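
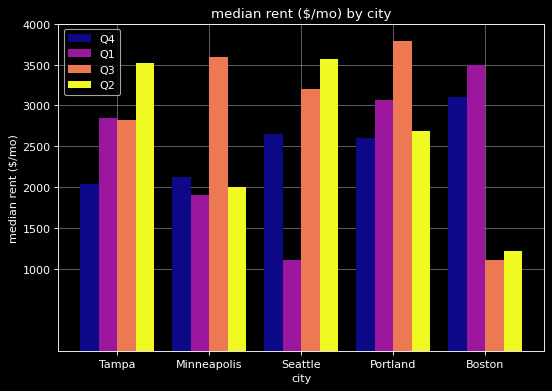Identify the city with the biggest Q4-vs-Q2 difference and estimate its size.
Boston, ≈ 2000 $/mo

Boston: Q4 ≈ 3000, Q2 ≈ 1000 → gap ≈ 2000. Next-largest (Tampa) is only ≈ 1500.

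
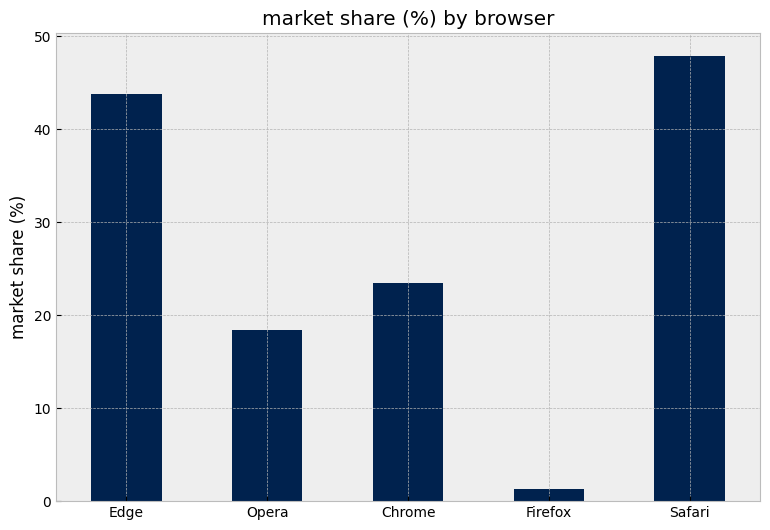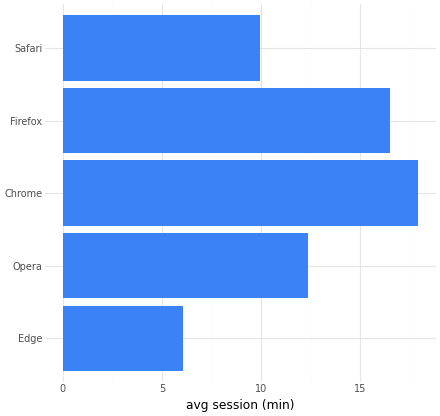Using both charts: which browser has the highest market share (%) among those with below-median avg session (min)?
Safari

Chart 2 median avg session (min) ≈ 12; below-median browsers: Edge, Safari. Among those, Safari has the highest market share (%) (≈ 50).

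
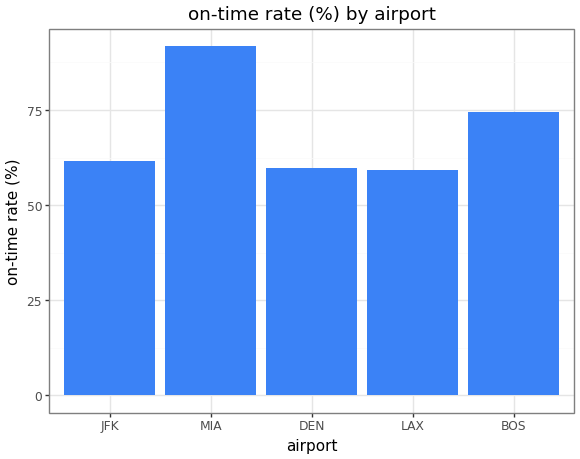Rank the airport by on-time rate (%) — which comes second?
Top 3: MIA ≈ 90, BOS ≈ 70, JFK ≈ 60.

BOS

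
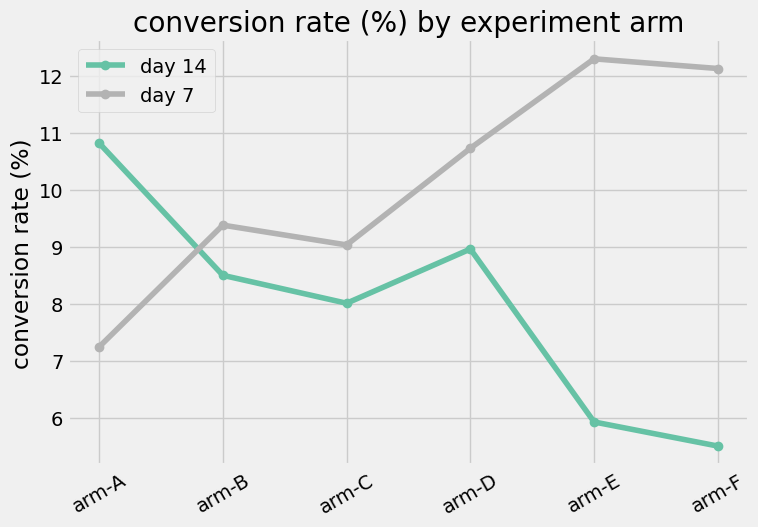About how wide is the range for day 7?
≈ 5

Max arm-E ≈ 12, min arm-A ≈ 7; range ≈ 5.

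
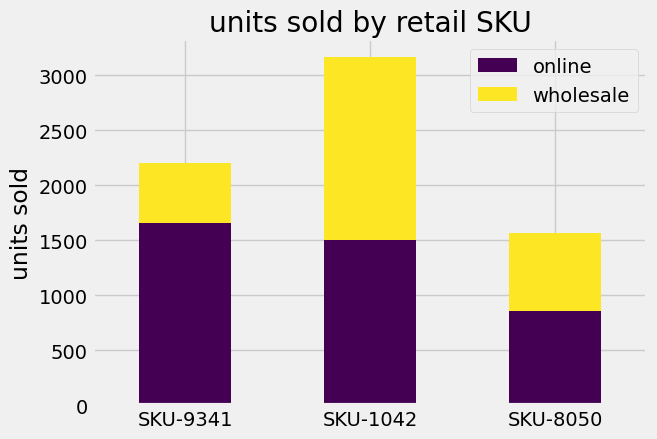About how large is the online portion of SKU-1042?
≈ 1500

online top ≈ 1500, bottom ≈ 0; segment ≈ 1500.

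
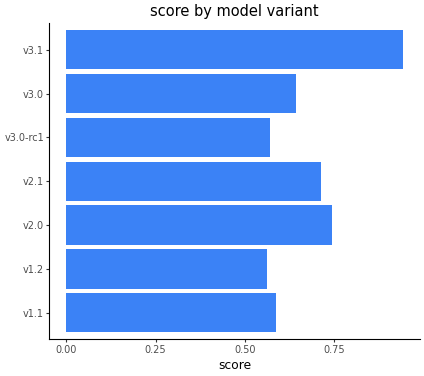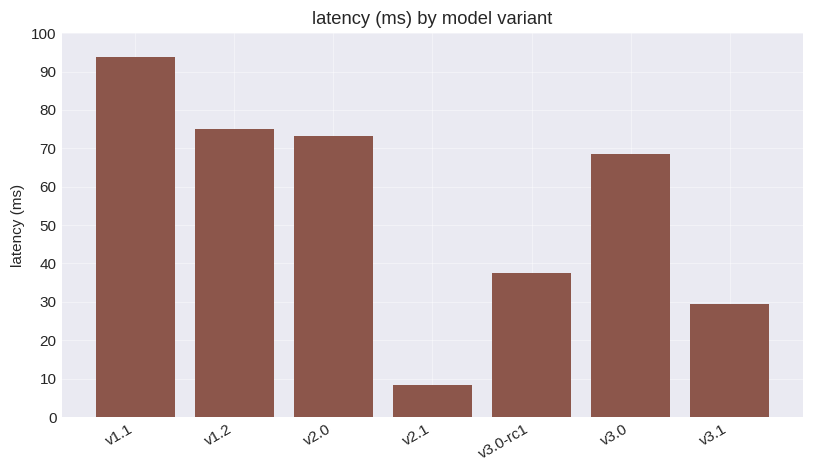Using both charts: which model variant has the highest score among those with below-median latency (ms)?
Chart 2 median latency (ms) ≈ 70; below-median model variants: v2.1, v3.0-rc1, v3.1. Among those, v3.1 has the highest score (≈ 0.9).

v3.1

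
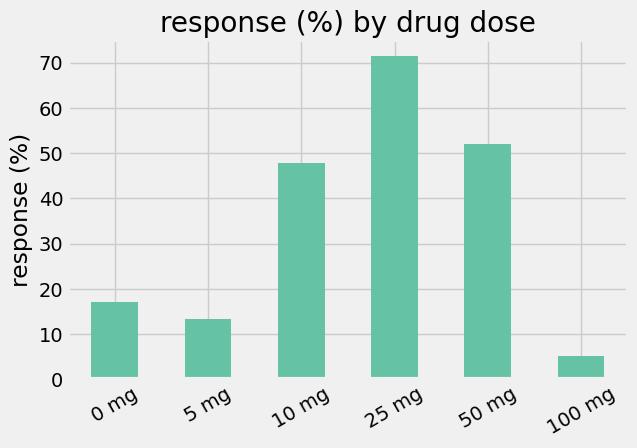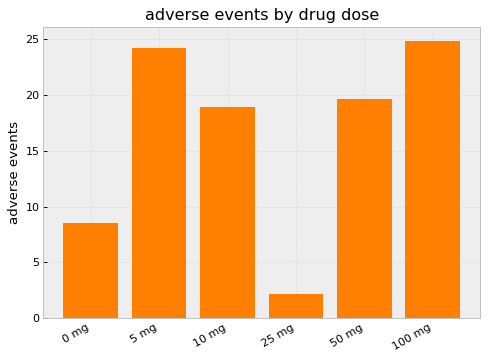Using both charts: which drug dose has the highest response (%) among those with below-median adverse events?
Chart 2 median adverse events ≈ 20; below-median drug doses: 0 mg, 10 mg, 25 mg. Among those, 25 mg has the highest response (%) (≈ 70).

25 mg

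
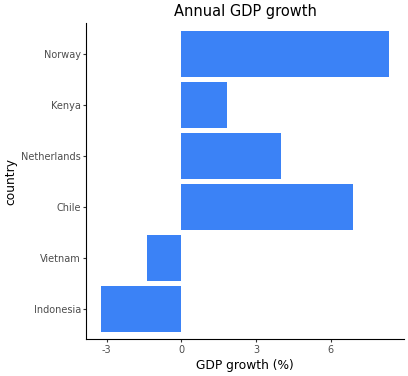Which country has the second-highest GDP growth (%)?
Chile

Top 3: Norway ≈ 8, Chile ≈ 7, Netherlands ≈ 4.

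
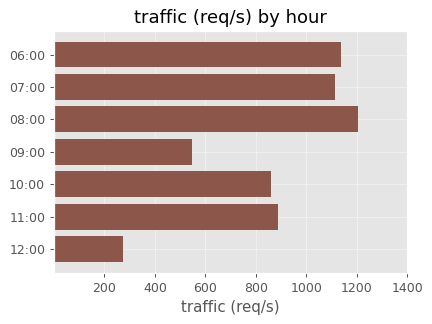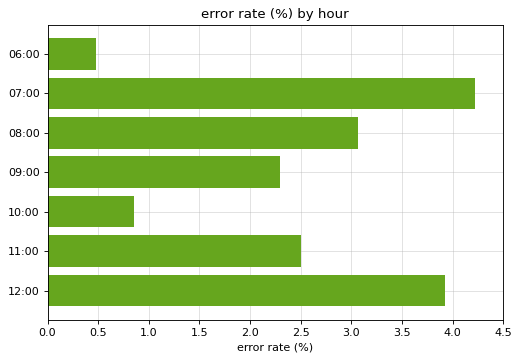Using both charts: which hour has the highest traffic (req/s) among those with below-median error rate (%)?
Chart 2 median error rate (%) ≈ 2.5; below-median hours: 06:00, 09:00, 10:00. Among those, 06:00 has the highest traffic (req/s) (≈ 1200).

06:00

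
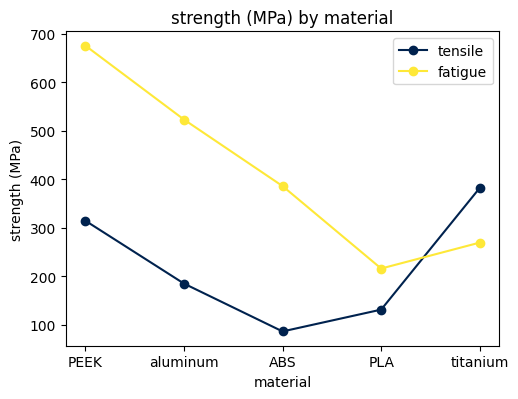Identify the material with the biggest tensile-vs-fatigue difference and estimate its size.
PEEK, ≈ 400 MPa

PEEK: tensile ≈ 300, fatigue ≈ 700 → gap ≈ 400. Next-largest (aluminum) is only ≈ 300.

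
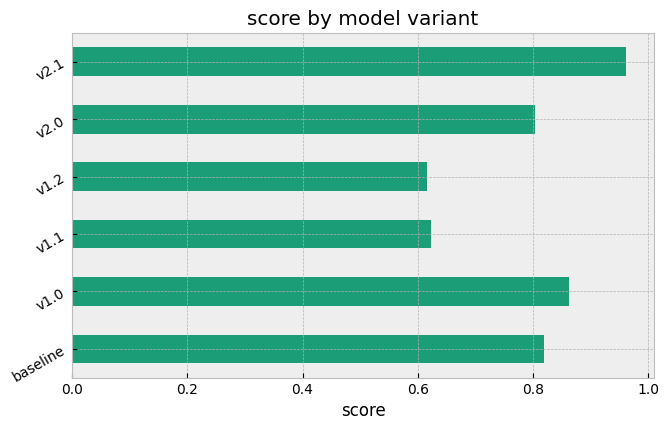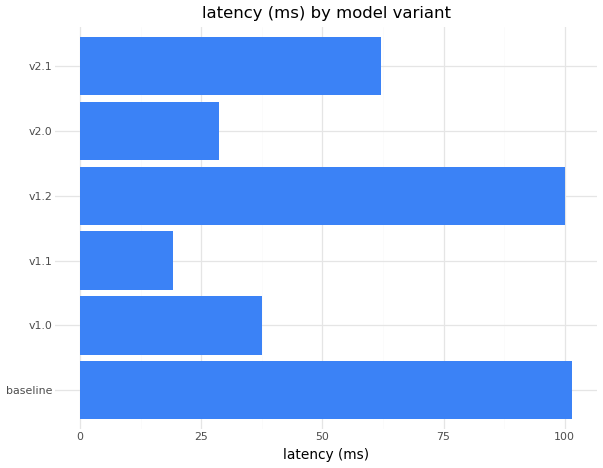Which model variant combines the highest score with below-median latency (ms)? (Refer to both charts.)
v1.0

Chart 2 median latency (ms) ≈ 50; below-median model variants: v1.0, v1.1, v2.0. Among those, v1.0 has the highest score (≈ 0.9).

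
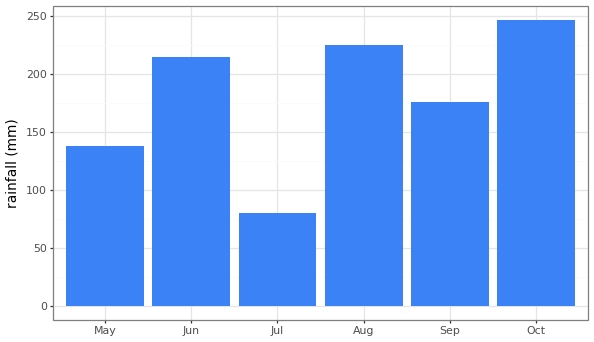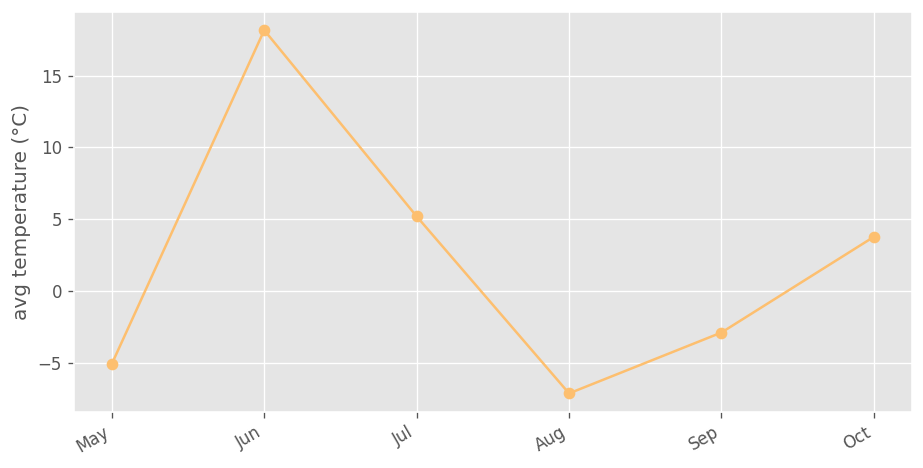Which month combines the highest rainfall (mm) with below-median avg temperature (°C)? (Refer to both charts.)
Chart 2 median avg temperature (°C) ≈ 0; below-median months: May, Aug, Sep. Among those, Aug has the highest rainfall (mm) (≈ 225).

Aug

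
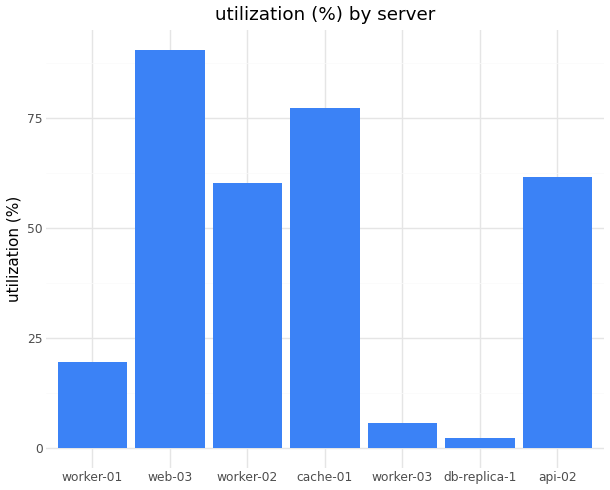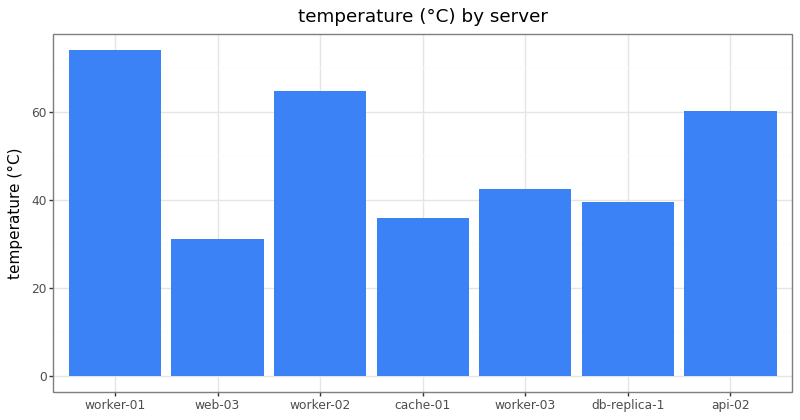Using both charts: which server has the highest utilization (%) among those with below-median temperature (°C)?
Chart 2 median temperature (°C) ≈ 40; below-median servers: web-03, cache-01, db-replica-1. Among those, web-03 has the highest utilization (%) (≈ 90).

web-03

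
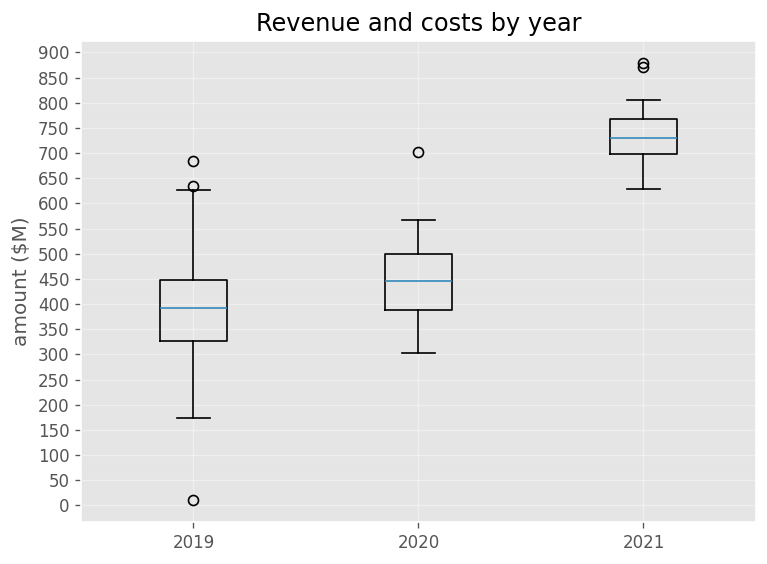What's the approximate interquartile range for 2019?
≈ 100

Q3 ≈ 450, Q1 ≈ 350; IQR ≈ 100.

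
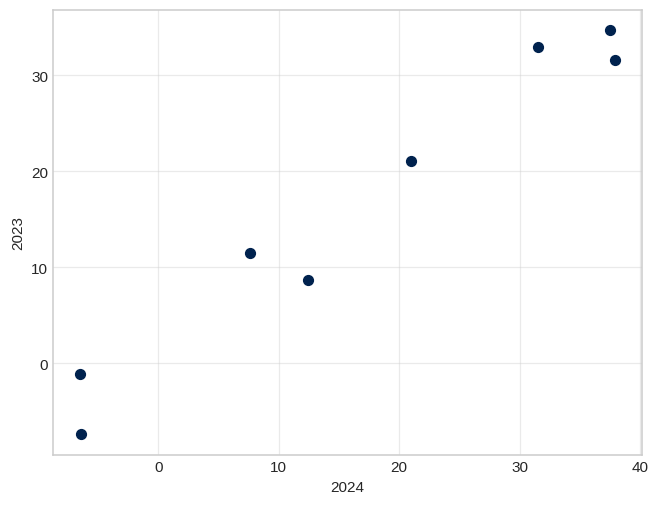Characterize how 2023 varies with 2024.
Points are positively correlated; strong (|r| ≈ 1.0).

positive, strong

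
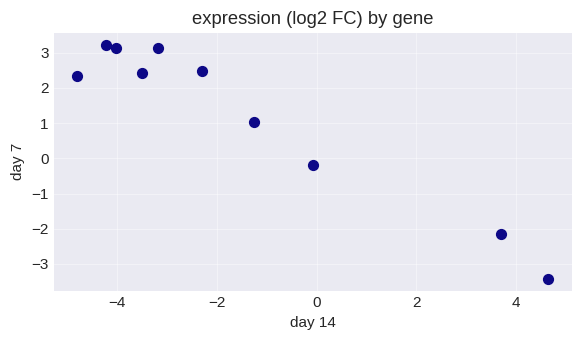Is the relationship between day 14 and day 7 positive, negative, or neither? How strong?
Points are negatively correlated; strong (|r| ≈ 1.0).

negative, strong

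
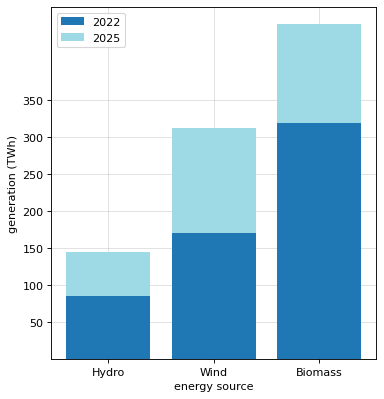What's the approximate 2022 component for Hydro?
≈ 100

2022 top ≈ 100, bottom ≈ 0; segment ≈ 100.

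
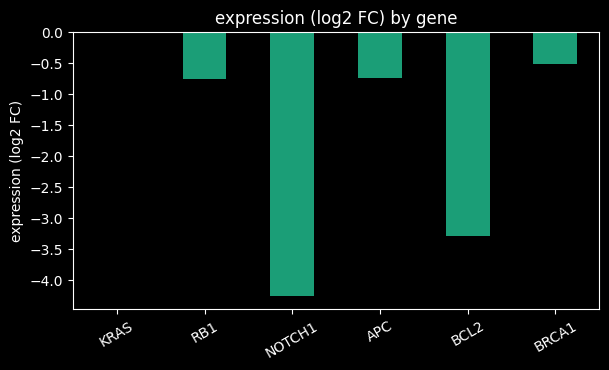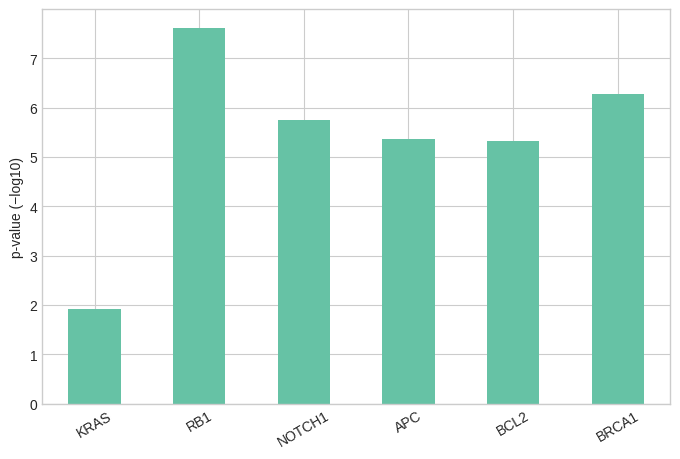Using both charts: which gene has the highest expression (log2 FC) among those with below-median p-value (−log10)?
Chart 2 median p-value (−log10) ≈ 6; below-median genes: KRAS, APC, BCL2. Among those, KRAS has the highest expression (log2 FC) (≈ 0).

KRAS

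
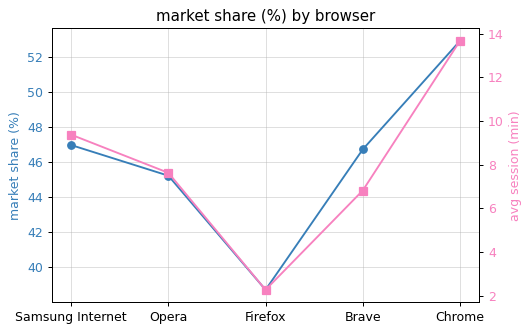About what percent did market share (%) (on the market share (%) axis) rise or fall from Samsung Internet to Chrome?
Samsung Internet ≈ 46, Chrome ≈ 52; (52 − 46) / 46 ≈ +13%.

≈ +13%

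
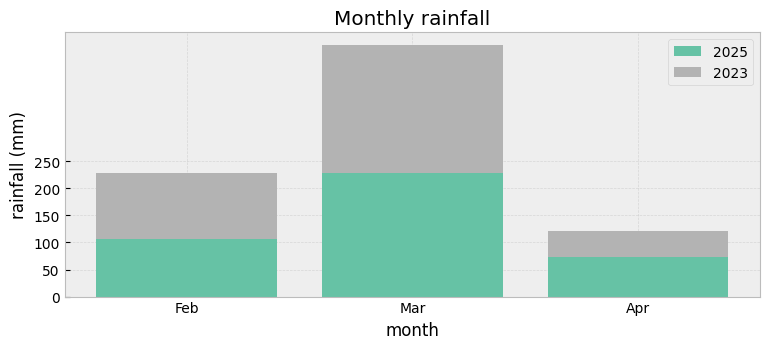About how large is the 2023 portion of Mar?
2023 top ≈ 450, bottom ≈ 250; segment ≈ 200.

≈ 200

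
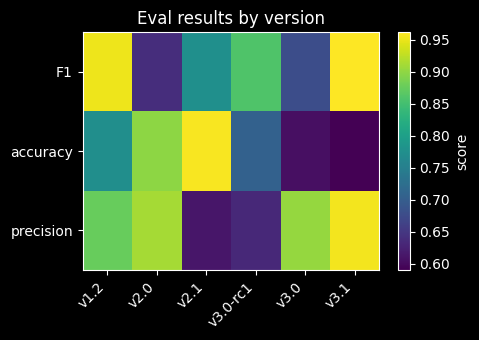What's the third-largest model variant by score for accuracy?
v1.2

Top 4 for accuracy: v2.1 ≈ 0.95, v2.0 ≈ 0.90, v1.2 ≈ 0.75, v3.0-rc1 ≈ 0.70.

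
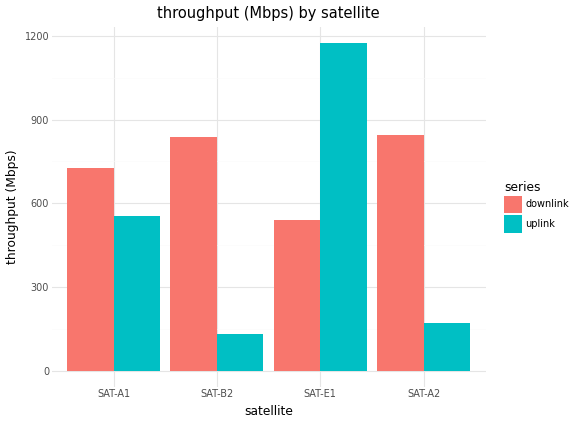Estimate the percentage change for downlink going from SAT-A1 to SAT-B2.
≈ +14.3%

SAT-A1 ≈ 700, SAT-B2 ≈ 800; (800 − 700) / 700 ≈ +14.3%.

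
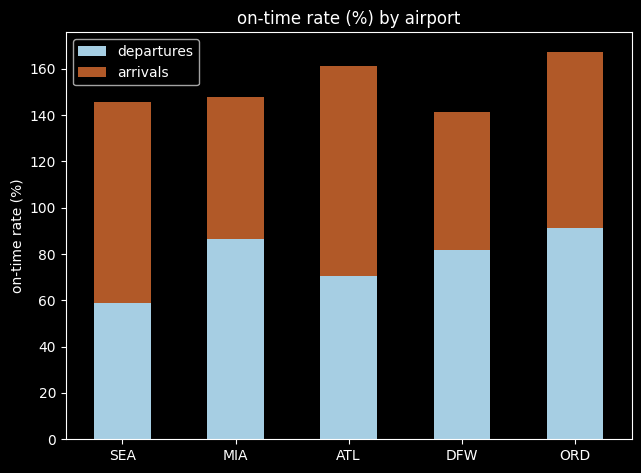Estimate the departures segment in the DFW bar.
departures top ≈ 80, bottom ≈ 0; segment ≈ 80.

≈ 80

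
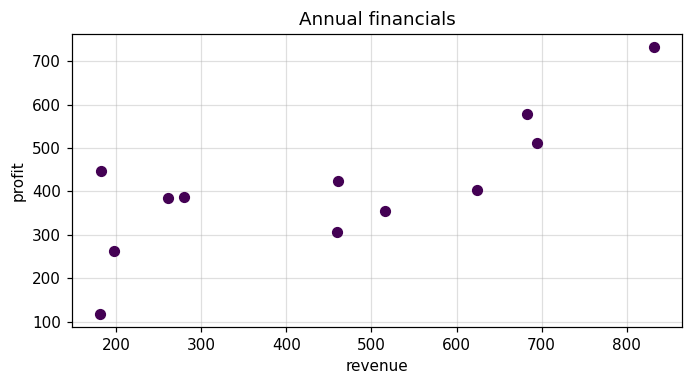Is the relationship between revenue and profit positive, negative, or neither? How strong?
positive, strong

Points are positively correlated; strong (|r| ≈ 0.8).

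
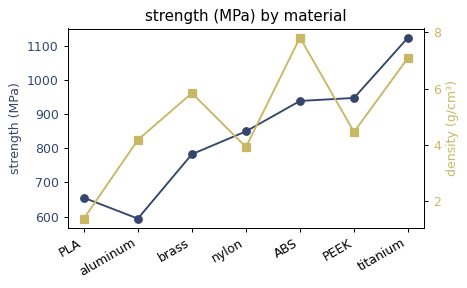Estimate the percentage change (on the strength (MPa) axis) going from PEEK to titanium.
≈ +15.8%

PEEK ≈ 950, titanium ≈ 1100; (1100 − 950) / 950 ≈ +15.8%.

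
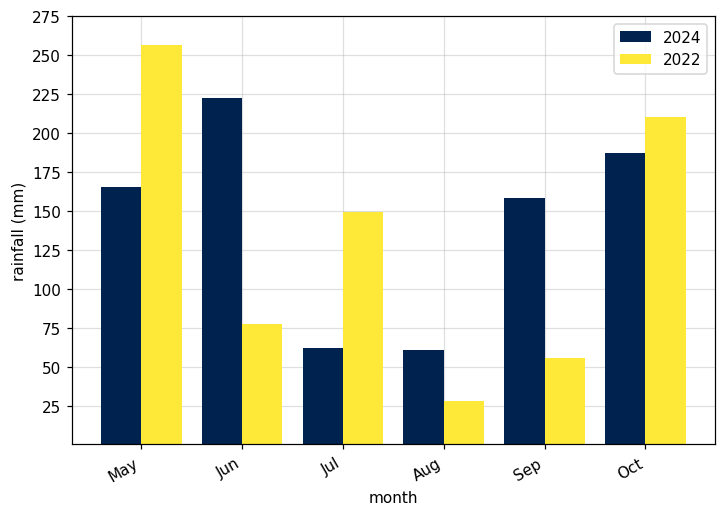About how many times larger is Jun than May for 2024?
Jun ≈ 225, May ≈ 175; 225/175 ≈ 1.29.

≈ 1.29×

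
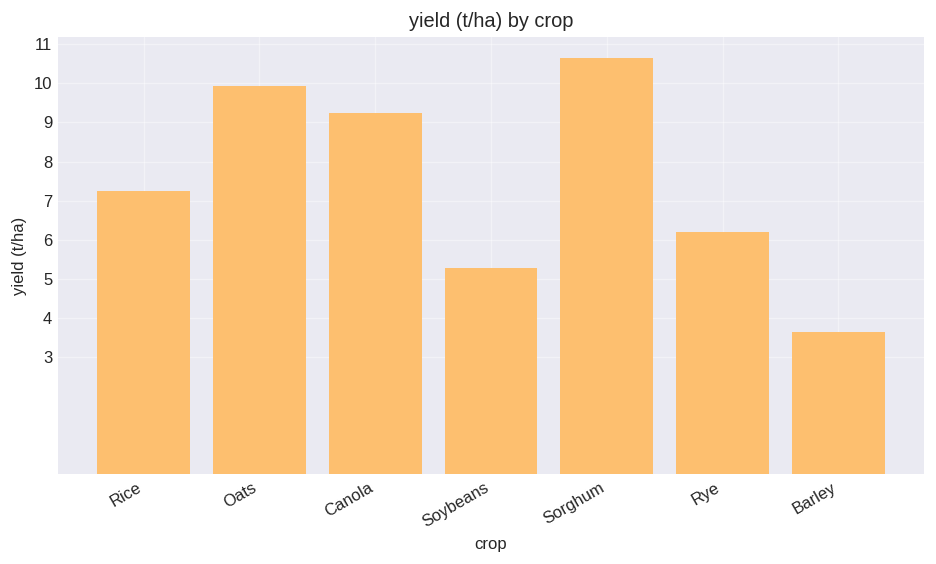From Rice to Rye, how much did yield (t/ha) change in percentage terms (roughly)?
≈ -14.3%

Rice ≈ 7, Rye ≈ 6; (6 − 7) / 7 ≈ -14.3%.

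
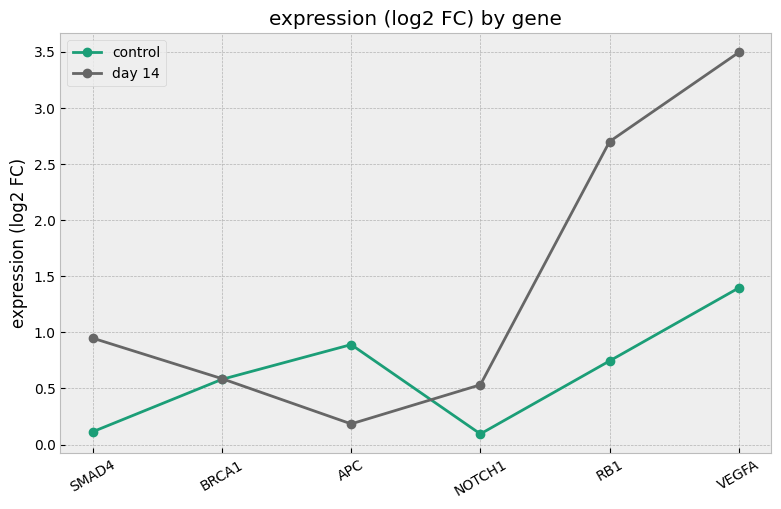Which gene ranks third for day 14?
Top 4 for day 14: VEGFA ≈ 3.5, RB1 ≈ 2.5, SMAD4 ≈ 1.0, BRCA1 ≈ 0.5.

SMAD4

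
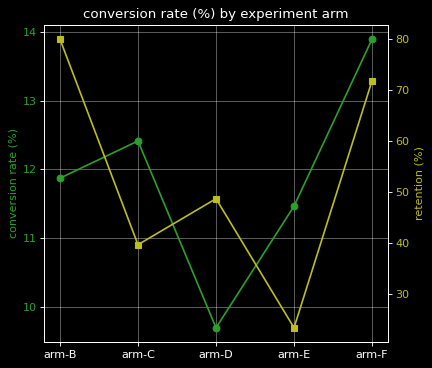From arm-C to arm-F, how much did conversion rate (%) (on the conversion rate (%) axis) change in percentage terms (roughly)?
arm-C ≈ 12.5, arm-F ≈ 14.0; (14.0 − 12.5) / 12.5 ≈ +12%.

≈ +12%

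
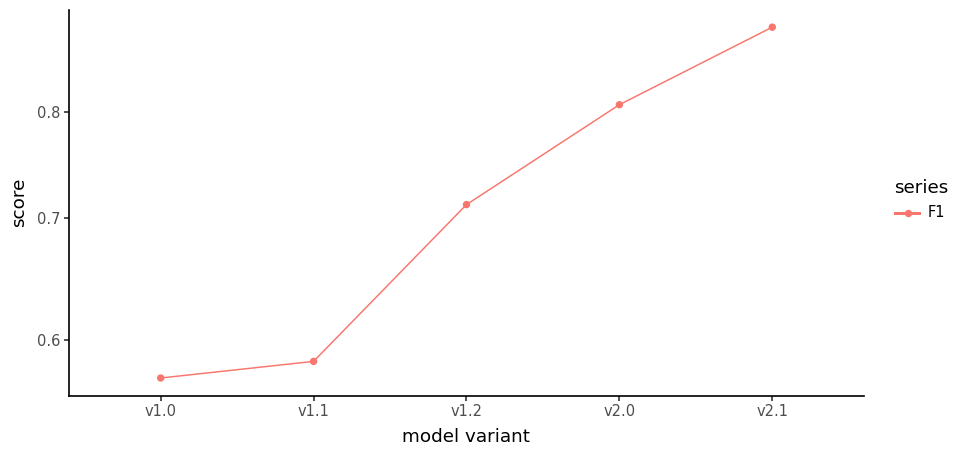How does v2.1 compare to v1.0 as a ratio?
v2.1 ≈ 0.90, v1.0 ≈ 0.55; 0.90/0.55 ≈ 1.64.

≈ 1.64×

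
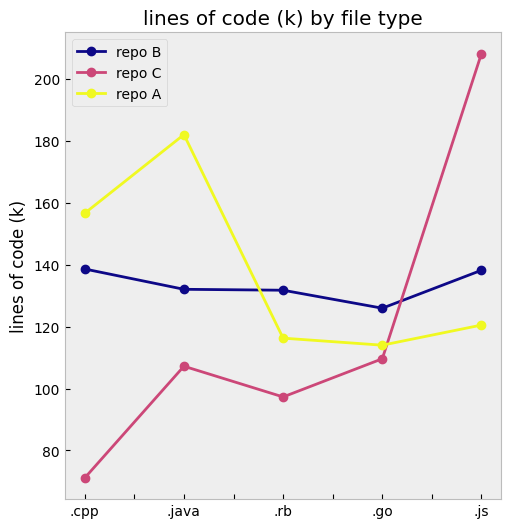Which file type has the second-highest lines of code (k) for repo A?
Top 3 for repo A: .java ≈ 180, .cpp ≈ 160, .js ≈ 120.

.cpp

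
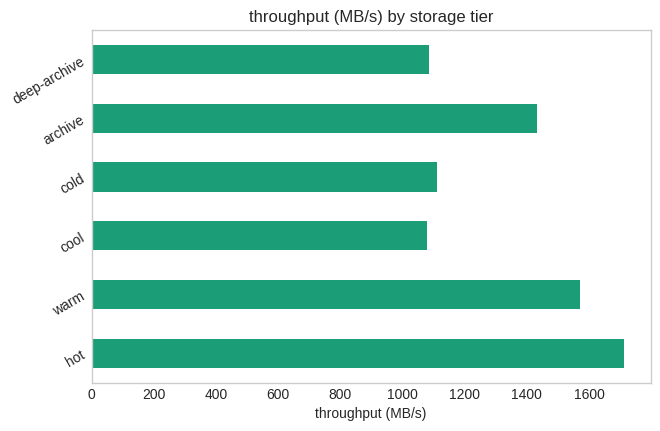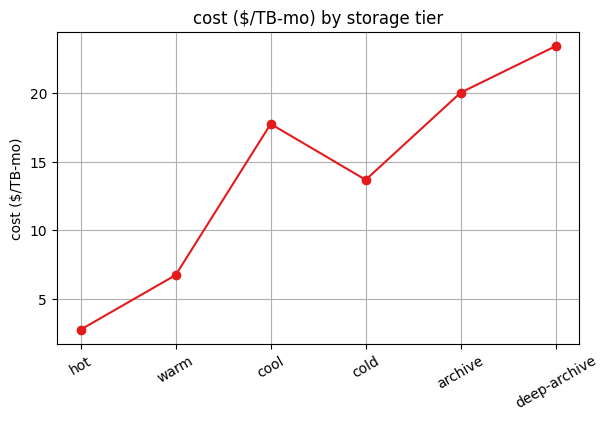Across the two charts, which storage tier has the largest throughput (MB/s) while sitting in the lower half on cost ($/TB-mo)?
hot

Chart 2 median cost ($/TB-mo) ≈ 15; below-median storage tiers: hot, warm, cold. Among those, hot has the highest throughput (MB/s) (≈ 1800).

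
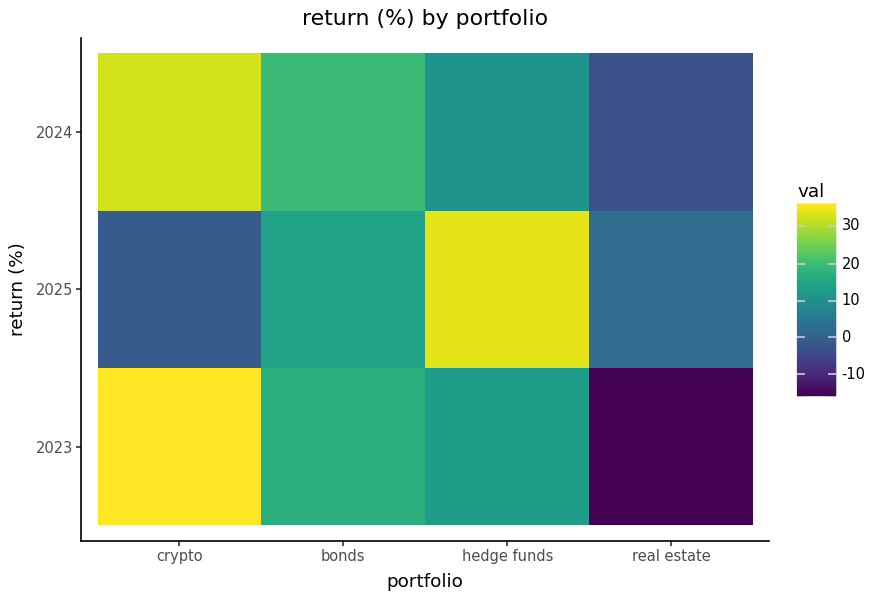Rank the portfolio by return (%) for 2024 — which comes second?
bonds

Top 3 for 2024: crypto ≈ 35, bonds ≈ 20, hedge funds ≈ 10.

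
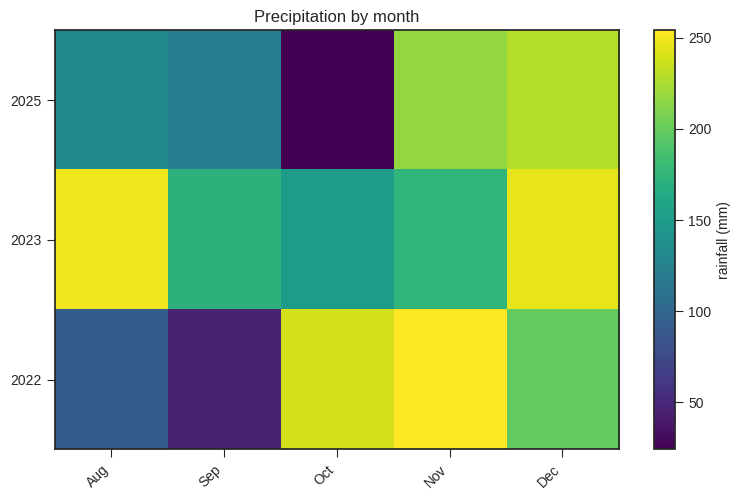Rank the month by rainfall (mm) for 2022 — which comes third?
Top 4 for 2022: Nov ≈ 260, Oct ≈ 240, Dec ≈ 200, Aug ≈ 100.

Dec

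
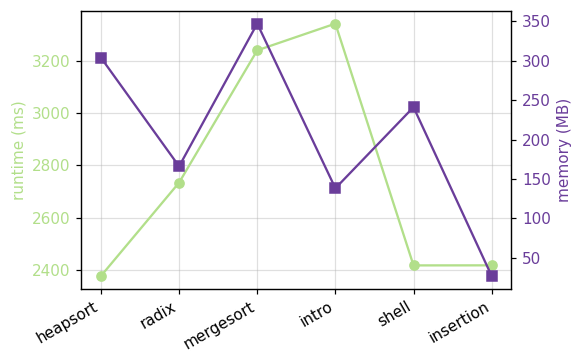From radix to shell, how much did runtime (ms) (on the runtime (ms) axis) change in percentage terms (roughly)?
radix ≈ 2700, shell ≈ 2400; (2400 − 2700) / 2700 ≈ -11.1%.

≈ -11.1%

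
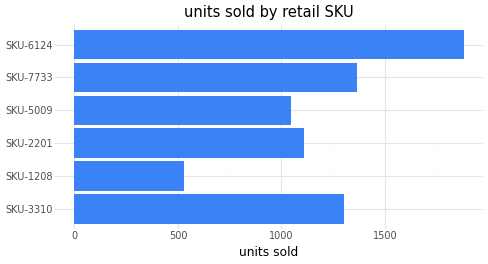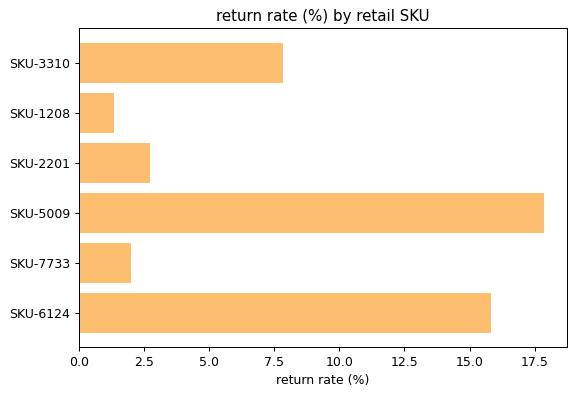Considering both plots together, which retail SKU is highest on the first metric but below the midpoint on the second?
Chart 2 median return rate (%) ≈ 6; below-median retail SKUs: SKU-1208, SKU-2201, SKU-7733. Among those, SKU-7733 has the highest units sold (≈ 1400).

SKU-7733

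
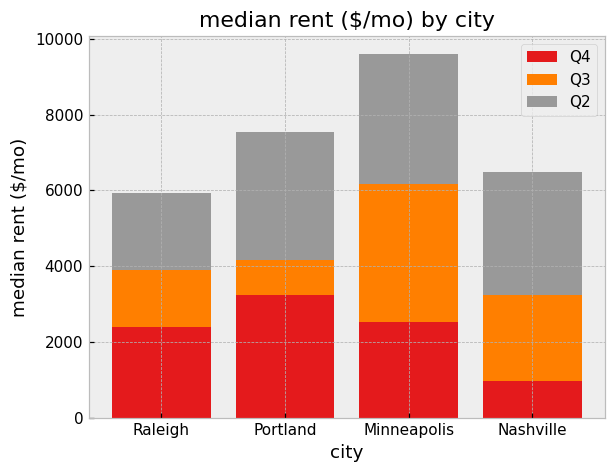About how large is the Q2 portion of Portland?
≈ 4000

Q2 top ≈ 8000, bottom ≈ 4000; segment ≈ 4000.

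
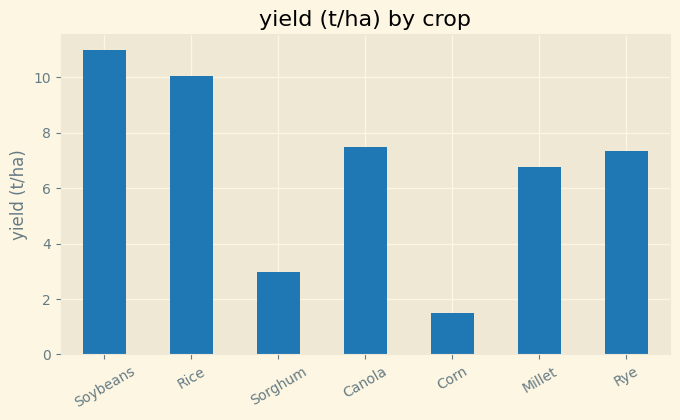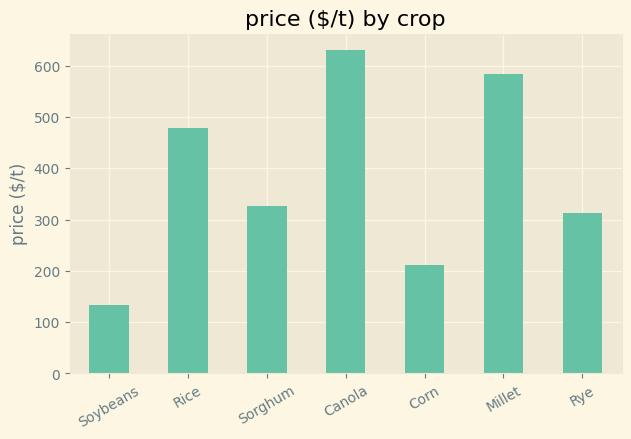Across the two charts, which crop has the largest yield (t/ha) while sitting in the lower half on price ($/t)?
Soybeans

Chart 2 median price ($/t) ≈ 300; below-median crops: Soybeans, Corn, Rye. Among those, Soybeans has the highest yield (t/ha) (≈ 10).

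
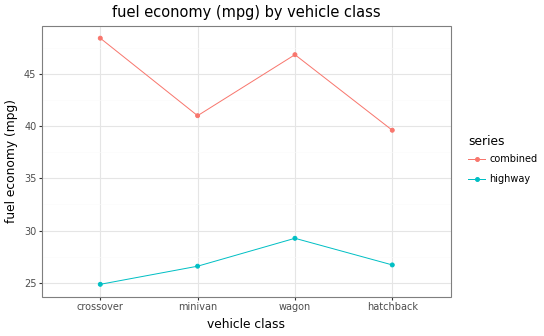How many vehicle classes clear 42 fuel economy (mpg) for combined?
Above 42: crossover, wagon.

2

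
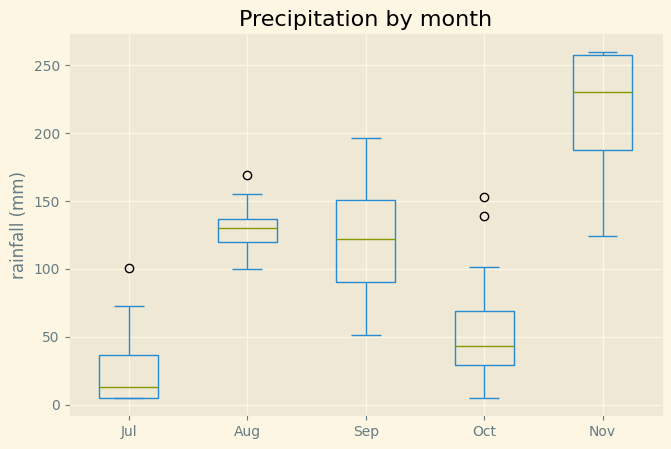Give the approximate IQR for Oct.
≈ 40

Q3 ≈ 60, Q1 ≈ 20; IQR ≈ 40.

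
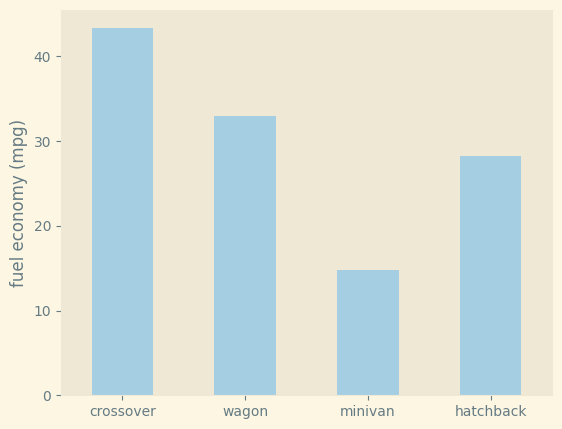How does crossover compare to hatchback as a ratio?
≈ 1.5×

crossover ≈ 45, hatchback ≈ 30; 45/30 ≈ 1.5.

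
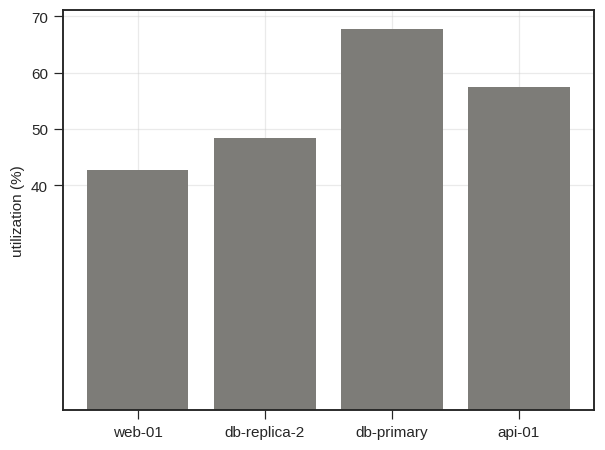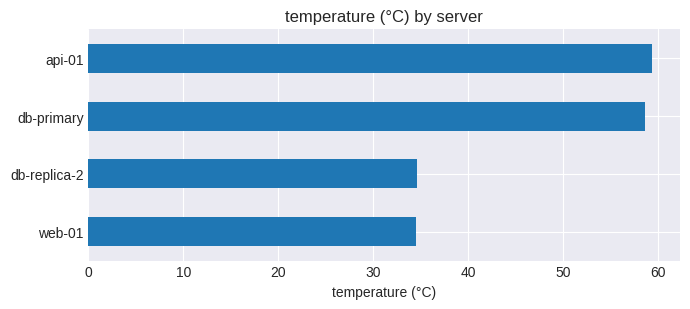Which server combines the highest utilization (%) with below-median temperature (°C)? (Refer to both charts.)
db-replica-2

Chart 2 median temperature (°C) ≈ 50; below-median servers: web-01, db-replica-2. Among those, db-replica-2 has the highest utilization (%) (≈ 50).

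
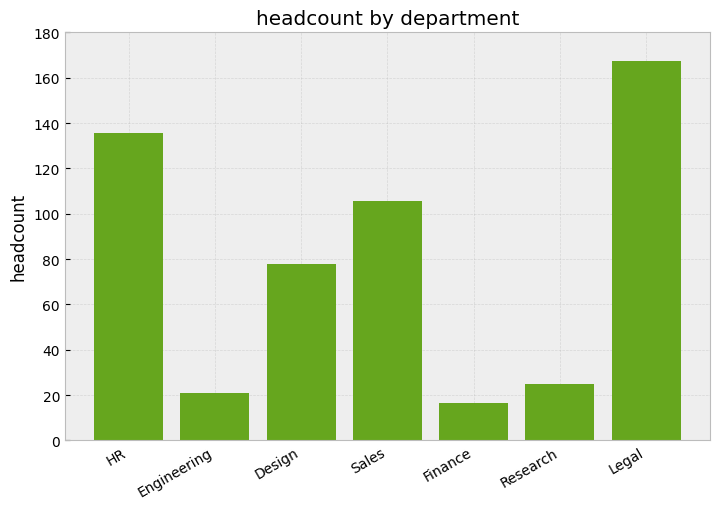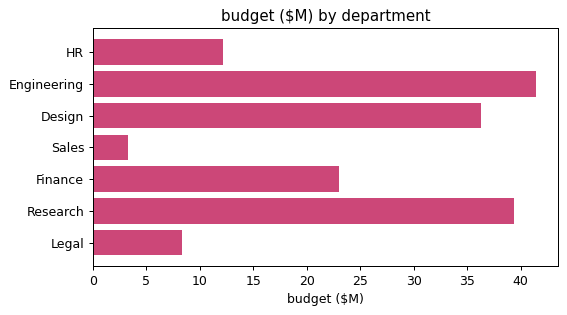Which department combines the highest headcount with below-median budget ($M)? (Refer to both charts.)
Legal

Chart 2 median budget ($M) ≈ 25; below-median departments: HR, Sales, Legal. Among those, Legal has the highest headcount (≈ 160).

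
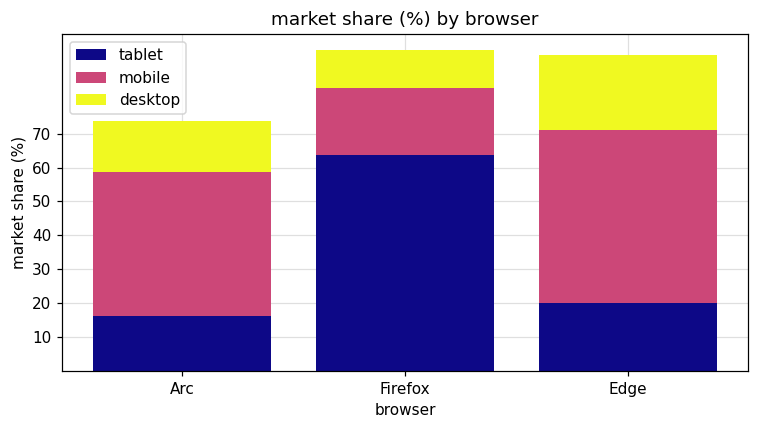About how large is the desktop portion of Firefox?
desktop top ≈ 90, bottom ≈ 80; segment ≈ 10.

≈ 10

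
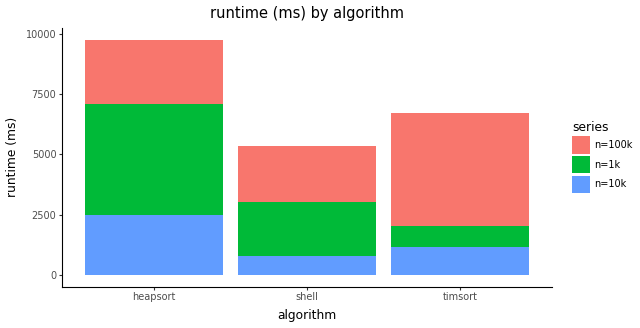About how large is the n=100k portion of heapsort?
n=100k top ≈ 10000, bottom ≈ 7000; segment ≈ 3000.

≈ 3000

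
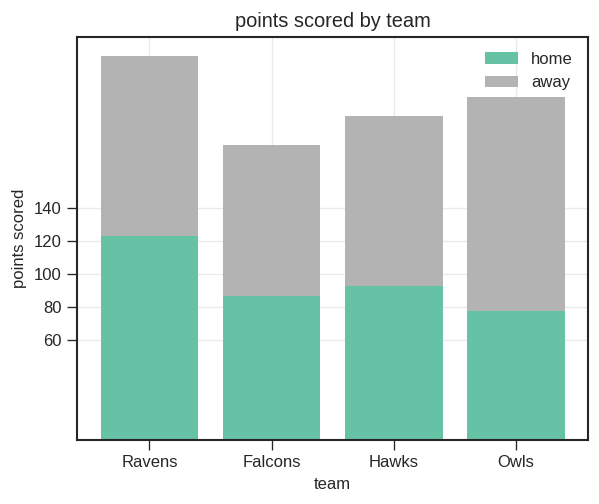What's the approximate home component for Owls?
≈ 80

home top ≈ 80, bottom ≈ 0; segment ≈ 80.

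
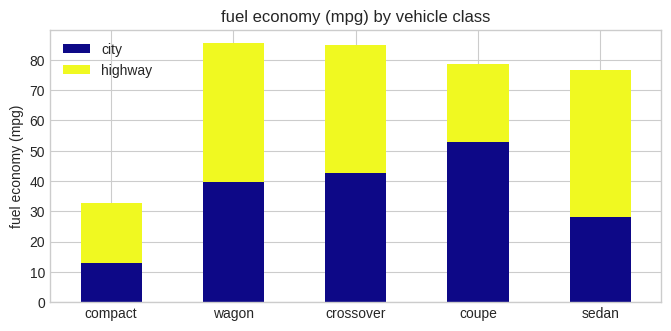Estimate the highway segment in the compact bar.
highway top ≈ 30, bottom ≈ 10; segment ≈ 20.

≈ 20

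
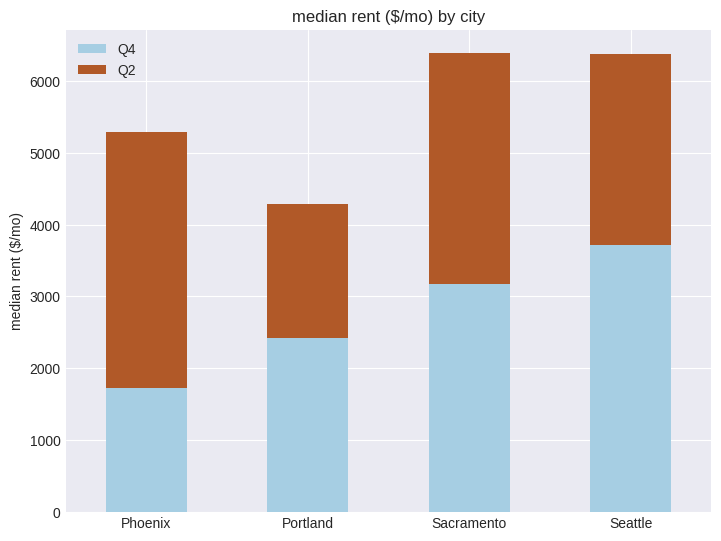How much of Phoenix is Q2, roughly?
Q2 top ≈ 5000, bottom ≈ 2000; segment ≈ 3000.

≈ 3000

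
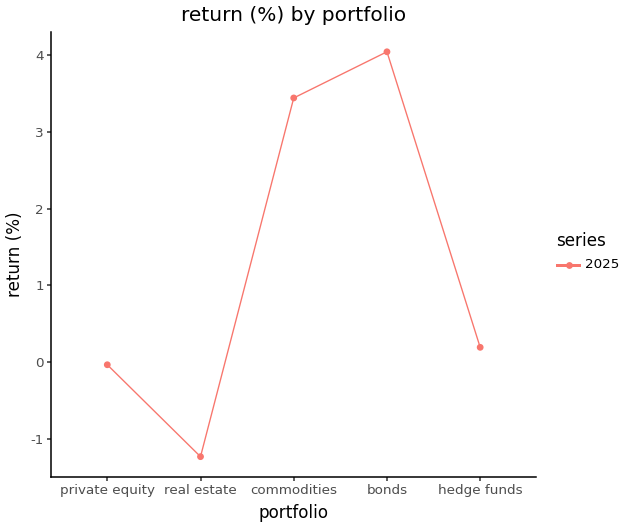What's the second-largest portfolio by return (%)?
commodities

Top 3: bonds ≈ 4.0, commodities ≈ 3.5, hedge funds ≈ 0.0.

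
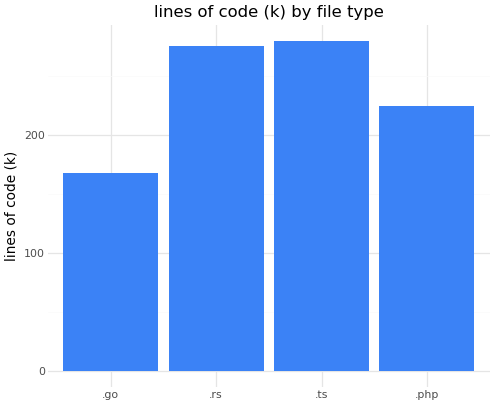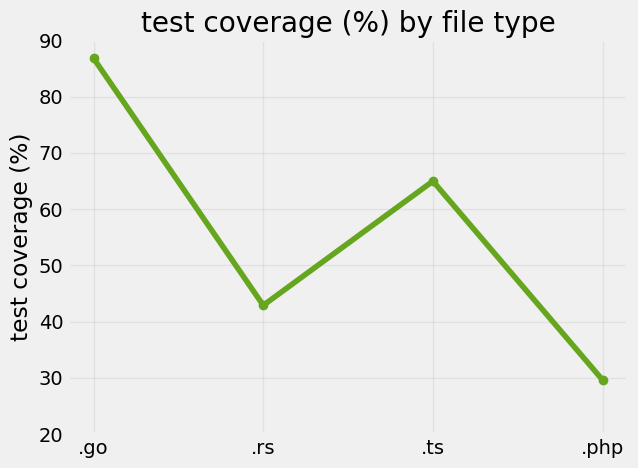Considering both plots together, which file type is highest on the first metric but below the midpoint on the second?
Chart 2 median test coverage (%) ≈ 50; below-median file types: .rs, .php. Among those, .rs has the highest lines of code (k) (≈ 300).

.rs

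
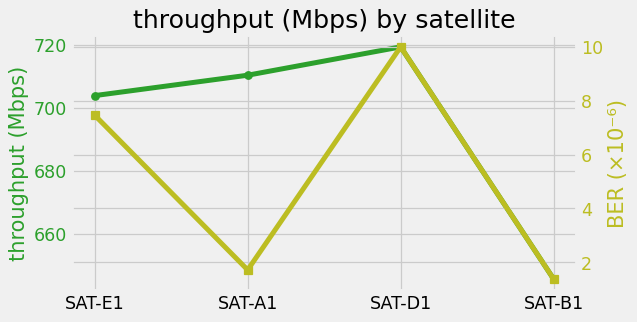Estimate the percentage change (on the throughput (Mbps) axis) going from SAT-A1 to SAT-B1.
≈ -8.5%

SAT-A1 ≈ 710, SAT-B1 ≈ 650; (650 − 710) / 710 ≈ -8.5%.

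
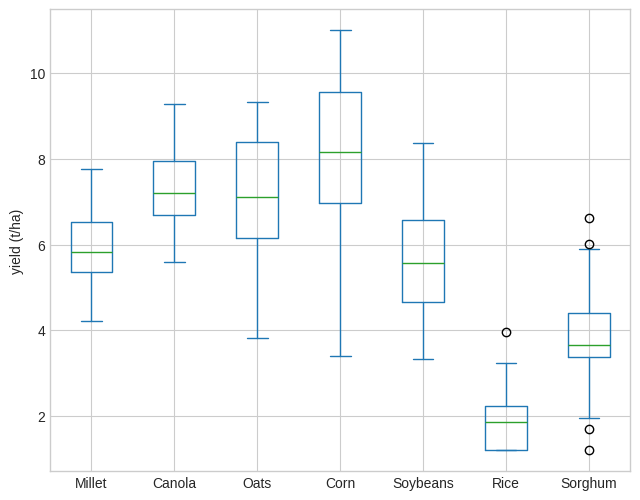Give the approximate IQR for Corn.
Q3 ≈ 10, Q1 ≈ 7; IQR ≈ 3.

≈ 3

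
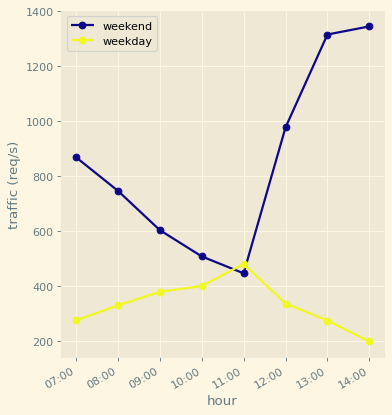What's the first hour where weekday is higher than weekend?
11:00

10:00: weekday ≈ 400 vs weekend ≈ 500 (not yet); 11:00: weekday ≈ 500 vs weekend ≈ 400 (first crossover).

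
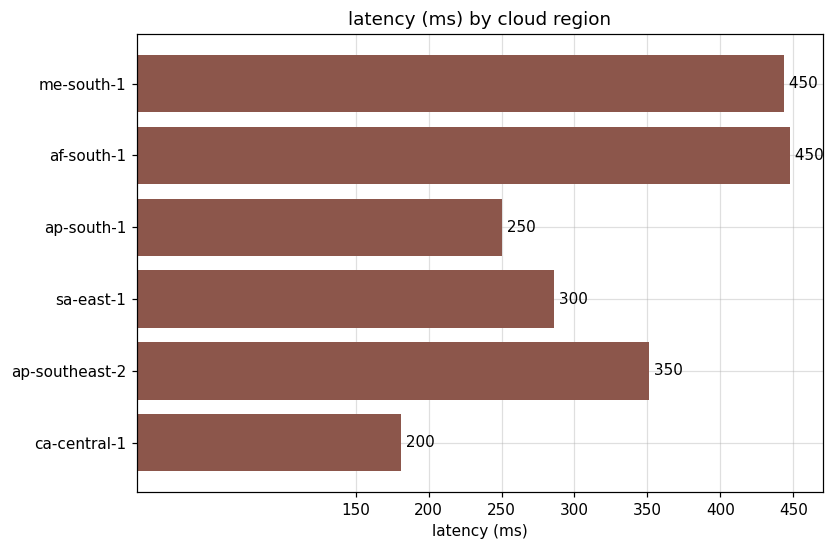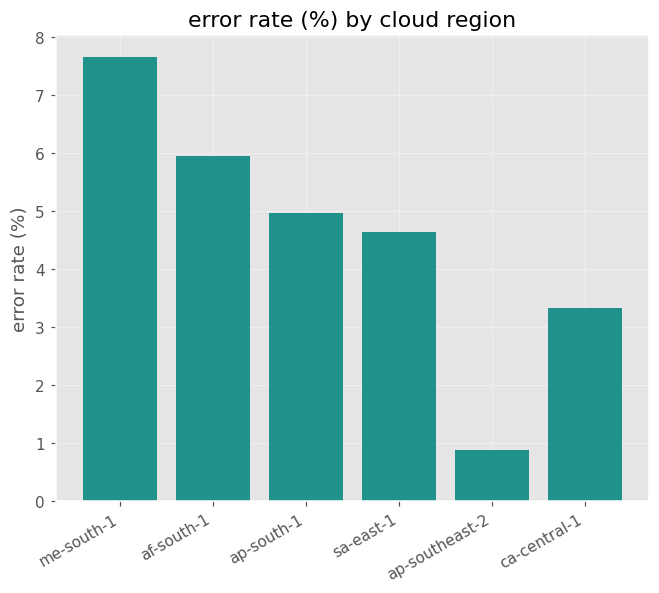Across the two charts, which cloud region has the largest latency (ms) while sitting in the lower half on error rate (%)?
Chart 2 median error rate (%) ≈ 5; below-median cloud regions: sa-east-1, ap-southeast-2, ca-central-1. Among those, ap-southeast-2 has the highest latency (ms) (≈ 350).

ap-southeast-2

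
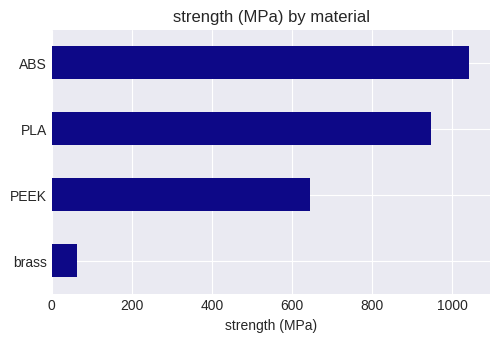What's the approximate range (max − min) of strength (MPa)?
≈ 900

Max ABS ≈ 1000, min brass ≈ 100; range ≈ 900.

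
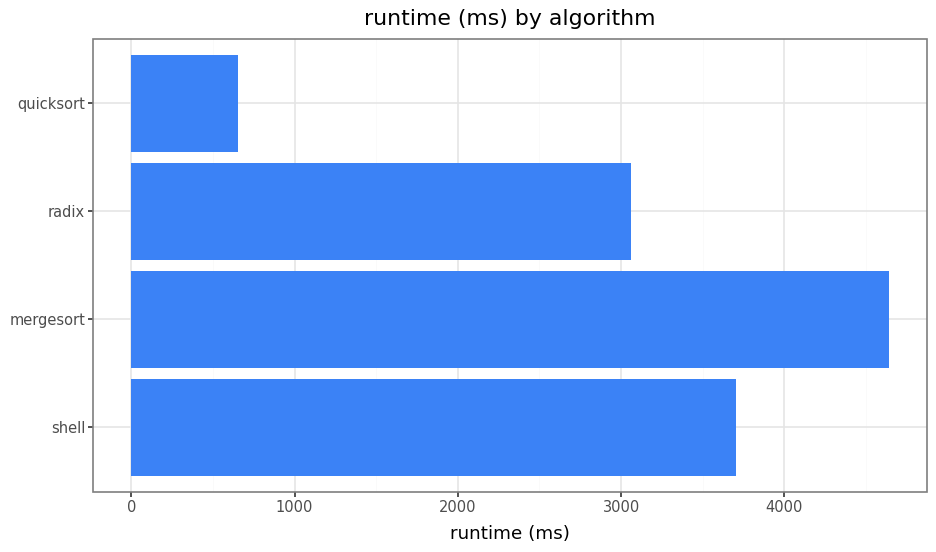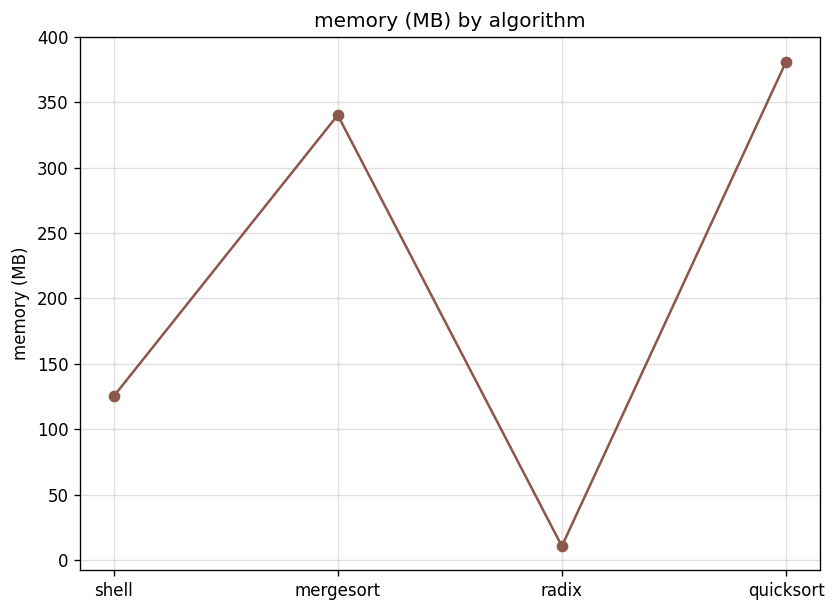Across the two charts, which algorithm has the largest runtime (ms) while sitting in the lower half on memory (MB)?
Chart 2 median memory (MB) ≈ 250; below-median algorithms: shell, radix. Among those, shell has the highest runtime (ms) (≈ 3500).

shell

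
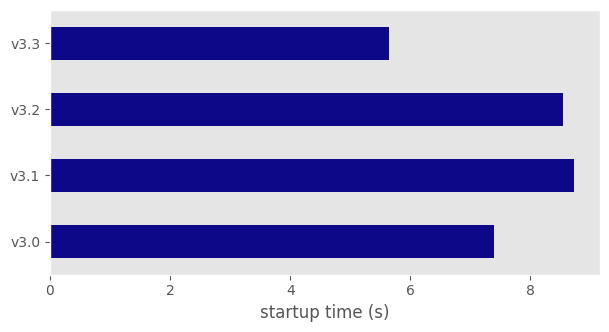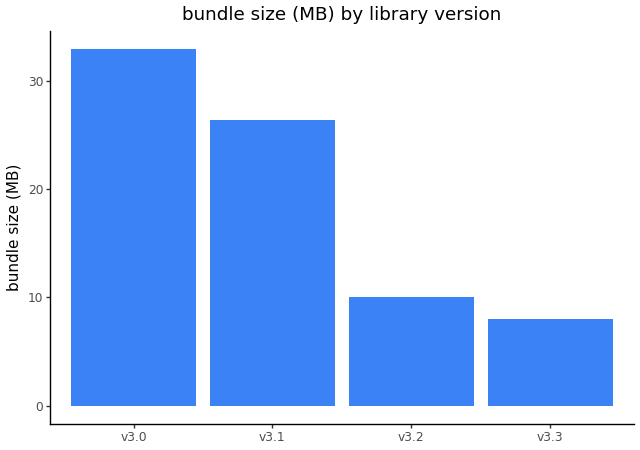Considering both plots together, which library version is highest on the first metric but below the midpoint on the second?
Chart 2 median bundle size (MB) ≈ 20; below-median library versions: v3.2, v3.3. Among those, v3.2 has the highest startup time (s) (≈ 9).

v3.2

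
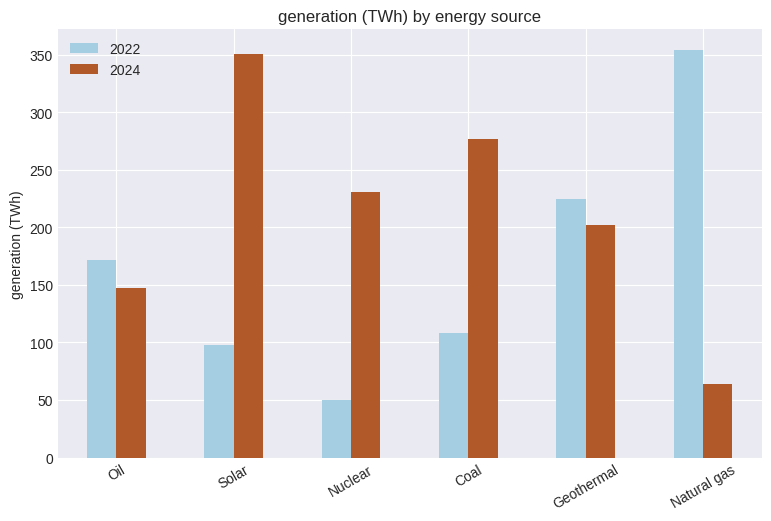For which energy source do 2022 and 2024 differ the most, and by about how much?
Natural gas: 2022 ≈ 350, 2024 ≈ 50 → gap ≈ 300. Next-largest (Solar) is only ≈ 250.

Natural gas, ≈ 300 TWh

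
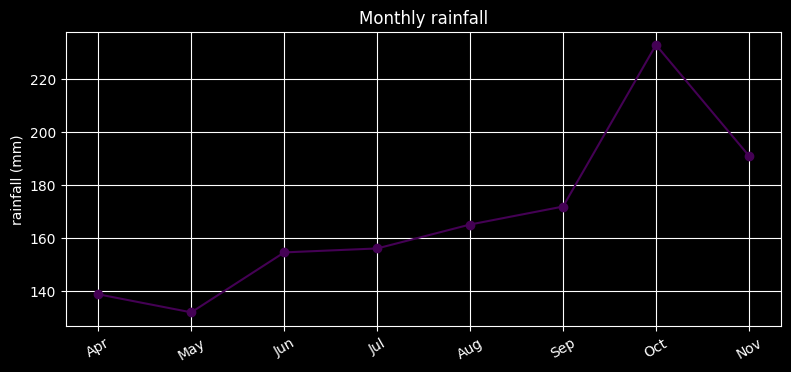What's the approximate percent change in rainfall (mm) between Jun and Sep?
Jun ≈ 150, Sep ≈ 170; (170 − 150) / 150 ≈ +13.3%.

≈ +13.3%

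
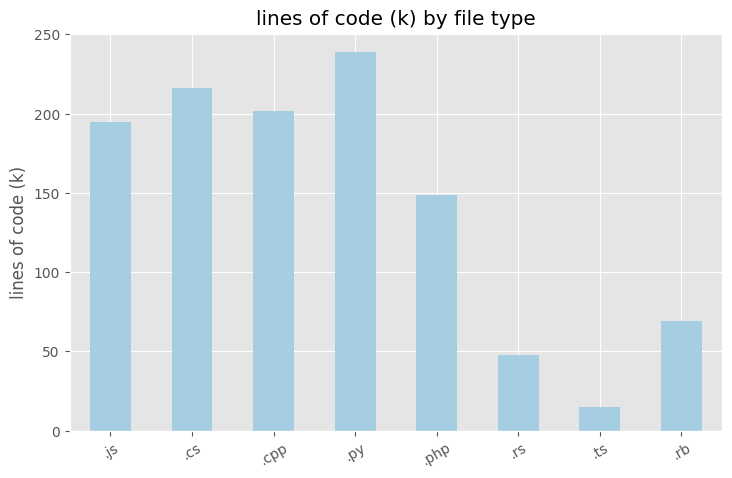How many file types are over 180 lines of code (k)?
4

Above 180: .js, .cs, .cpp, .py.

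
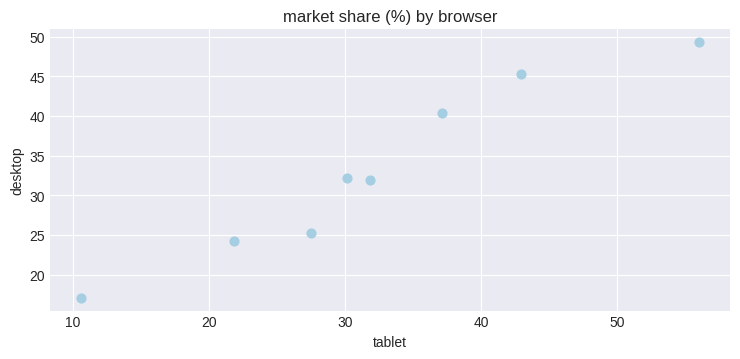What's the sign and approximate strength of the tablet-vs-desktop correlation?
positive, strong

Points are positively correlated; strong (|r| ≈ 1.0).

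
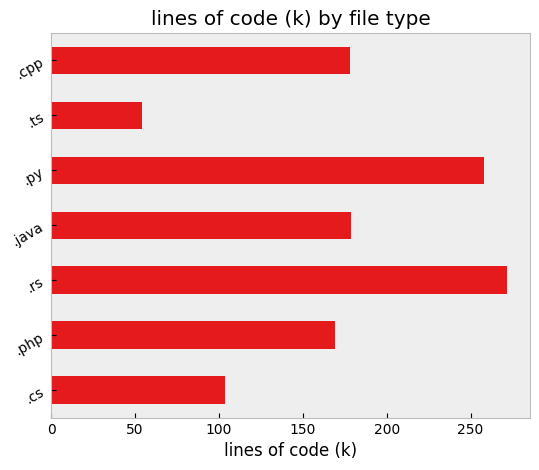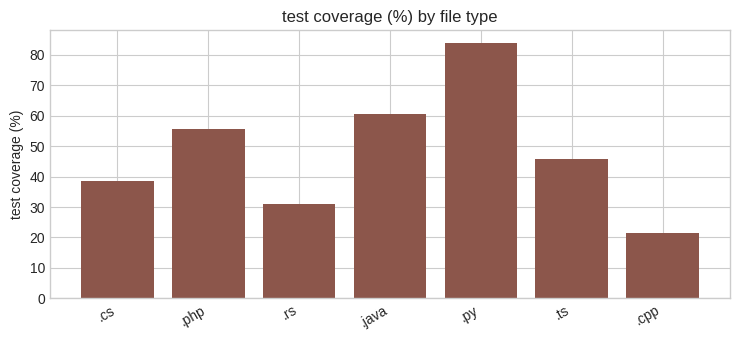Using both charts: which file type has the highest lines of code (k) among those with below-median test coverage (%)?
Chart 2 median test coverage (%) ≈ 50; below-median file types: .cs, .rs, .cpp. Among those, .rs has the highest lines of code (k) (≈ 275).

.rs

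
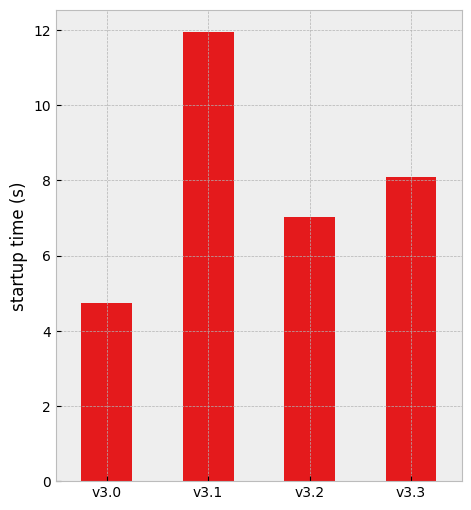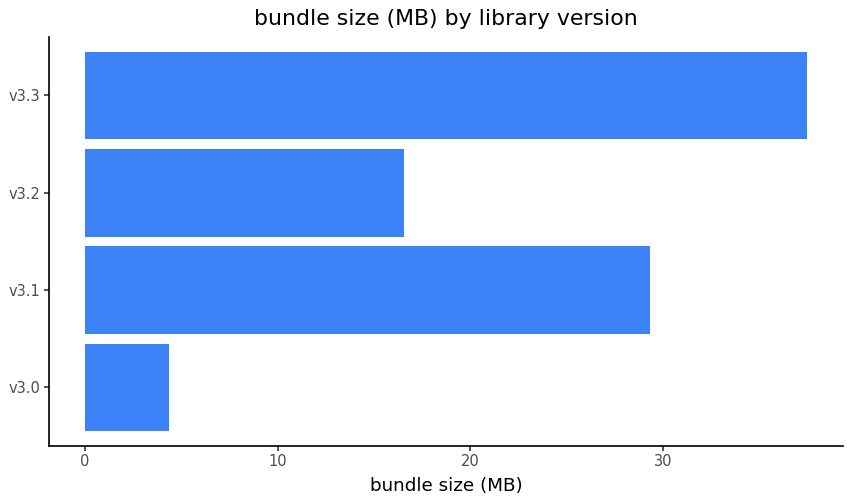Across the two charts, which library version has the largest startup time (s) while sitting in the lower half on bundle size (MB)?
Chart 2 median bundle size (MB) ≈ 25; below-median library versions: v3.0, v3.2. Among those, v3.2 has the highest startup time (s) (≈ 8).

v3.2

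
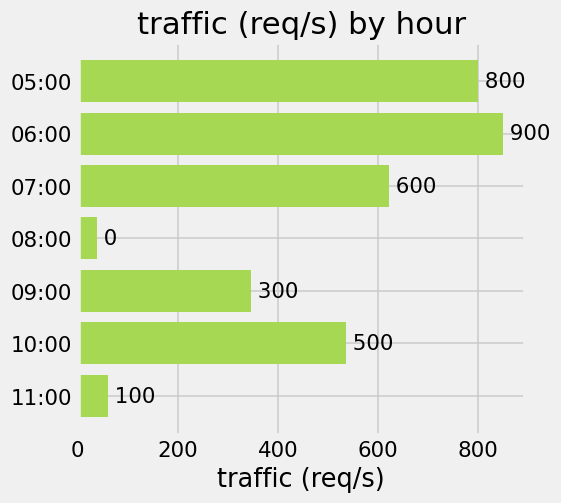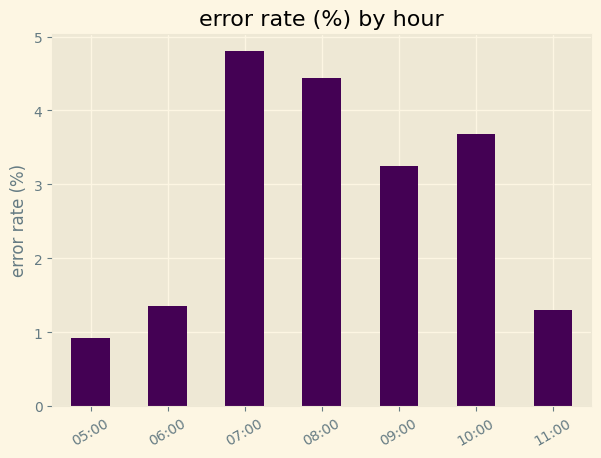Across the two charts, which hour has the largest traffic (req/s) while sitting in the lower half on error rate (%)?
Chart 2 median error rate (%) ≈ 3; below-median hours: 05:00, 06:00, 11:00. Among those, 06:00 has the highest traffic (req/s) (≈ 900).

06:00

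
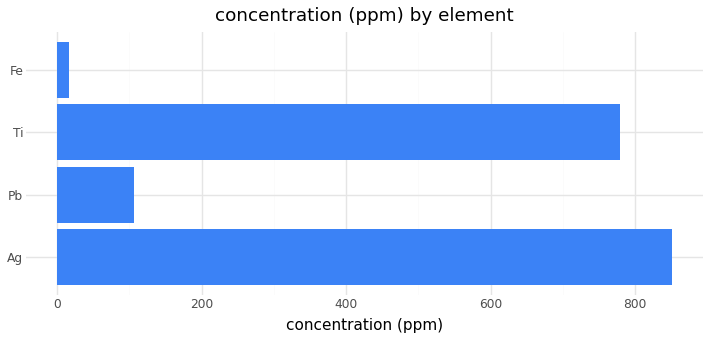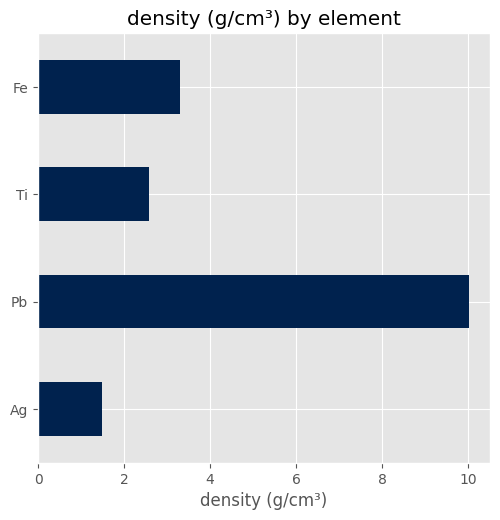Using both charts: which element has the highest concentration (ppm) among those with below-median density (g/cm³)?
Chart 2 median density (g/cm³) ≈ 3; below-median elements: Ag, Ti. Among those, Ag has the highest concentration (ppm) (≈ 900).

Ag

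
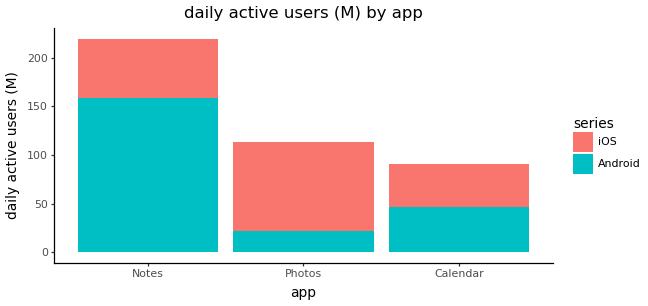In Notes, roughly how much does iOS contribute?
iOS top ≈ 220, bottom ≈ 160; segment ≈ 60.

≈ 60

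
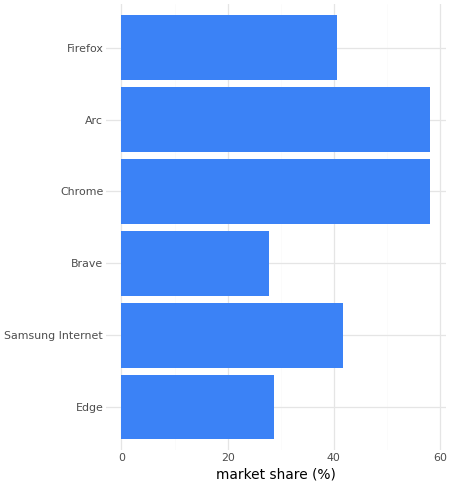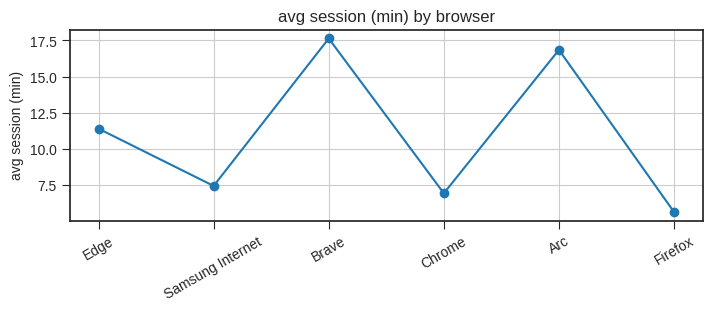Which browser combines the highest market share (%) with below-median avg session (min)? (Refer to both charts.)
Chrome

Chart 2 median avg session (min) ≈ 10; below-median browsers: Samsung Internet, Chrome, Firefox. Among those, Chrome has the highest market share (%) (≈ 60).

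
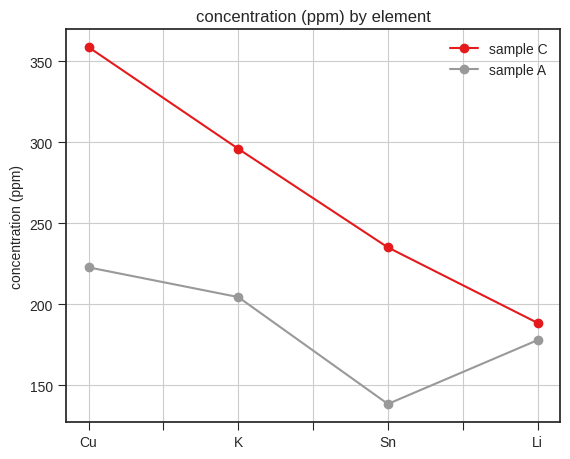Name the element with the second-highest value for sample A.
Top 3 for sample A: Cu ≈ 220, K ≈ 200, Li ≈ 180.

K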